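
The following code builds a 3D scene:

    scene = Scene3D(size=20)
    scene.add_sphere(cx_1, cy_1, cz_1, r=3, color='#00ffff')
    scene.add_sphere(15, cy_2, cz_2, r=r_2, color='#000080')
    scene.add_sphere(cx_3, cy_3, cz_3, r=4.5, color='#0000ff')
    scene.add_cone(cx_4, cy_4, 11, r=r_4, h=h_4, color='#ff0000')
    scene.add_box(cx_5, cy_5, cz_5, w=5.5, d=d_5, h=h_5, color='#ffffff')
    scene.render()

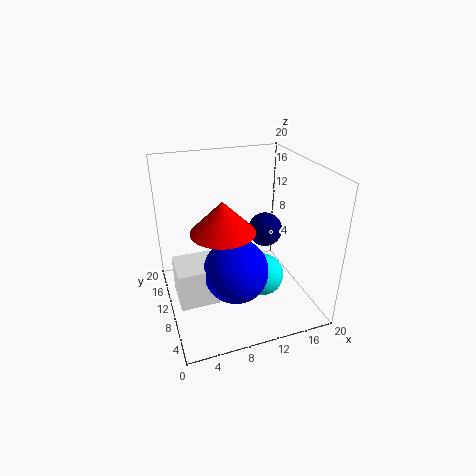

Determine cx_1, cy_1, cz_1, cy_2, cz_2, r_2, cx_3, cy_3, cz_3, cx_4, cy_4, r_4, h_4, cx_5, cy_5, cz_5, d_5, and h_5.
cx_1 = 13
cy_1 = 8
cz_1 = 4.5
cy_2 = 12
cz_2 = 9.5
r_2 = 2.5
cx_3 = 9
cy_3 = 8
cz_3 = 6
cx_4 = 8
cy_4 = 10.5
r_4 = 4.5
h_4 = 4.5
cx_5 = 1
cy_5 = 7.5
cz_5 = 1.5
d_5 = 5.5
h_5 = 5.5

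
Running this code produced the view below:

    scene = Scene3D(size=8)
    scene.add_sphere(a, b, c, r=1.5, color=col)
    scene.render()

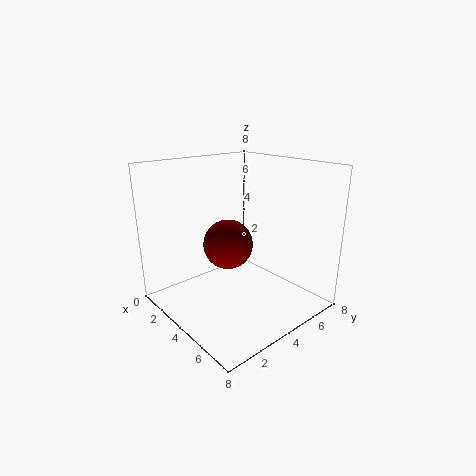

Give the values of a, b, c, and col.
a = 2.5; b = 4.5; c = 3; col = 'maroon'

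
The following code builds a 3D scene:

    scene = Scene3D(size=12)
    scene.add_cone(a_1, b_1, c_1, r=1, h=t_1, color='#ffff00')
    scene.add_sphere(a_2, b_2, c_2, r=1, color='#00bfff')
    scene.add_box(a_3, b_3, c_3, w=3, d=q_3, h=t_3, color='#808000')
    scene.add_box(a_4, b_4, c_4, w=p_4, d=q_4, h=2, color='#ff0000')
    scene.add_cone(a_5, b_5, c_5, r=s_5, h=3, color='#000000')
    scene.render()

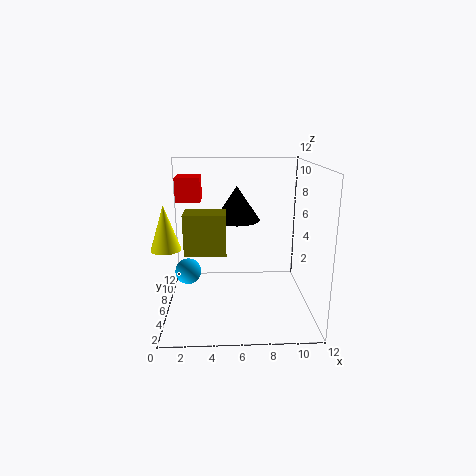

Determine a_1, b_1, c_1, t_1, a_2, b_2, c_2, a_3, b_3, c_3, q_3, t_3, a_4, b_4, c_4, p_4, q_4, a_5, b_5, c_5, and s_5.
a_1 = 1; b_1 = 1; c_1 = 7; t_1 = 3; a_2 = 2; b_2 = 4; c_2 = 4; a_3 = 2; b_3 = 2; c_3 = 6; q_3 = 2; t_3 = 3; a_4 = 1; b_4 = 6; c_4 = 9; p_4 = 2; q_4 = 2; a_5 = 6; b_5 = 8; c_5 = 7; s_5 = 2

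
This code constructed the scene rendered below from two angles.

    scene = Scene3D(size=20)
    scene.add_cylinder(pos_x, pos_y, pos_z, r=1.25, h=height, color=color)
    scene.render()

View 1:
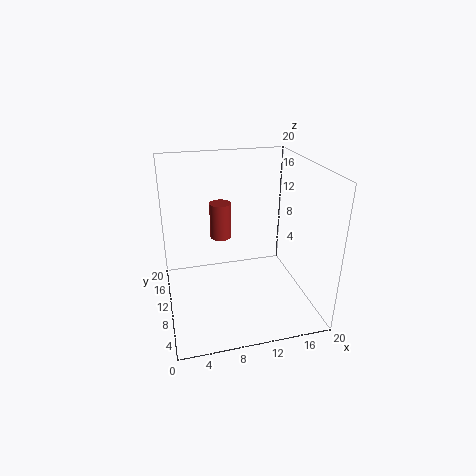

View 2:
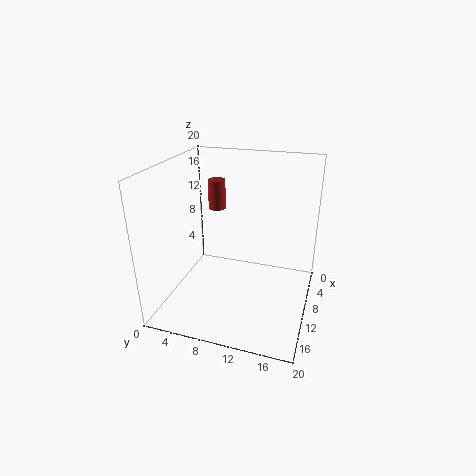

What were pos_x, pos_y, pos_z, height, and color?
pos_x = 6.75; pos_y = 5.75; pos_z = 12.75; height = 4.25; color = 'brown'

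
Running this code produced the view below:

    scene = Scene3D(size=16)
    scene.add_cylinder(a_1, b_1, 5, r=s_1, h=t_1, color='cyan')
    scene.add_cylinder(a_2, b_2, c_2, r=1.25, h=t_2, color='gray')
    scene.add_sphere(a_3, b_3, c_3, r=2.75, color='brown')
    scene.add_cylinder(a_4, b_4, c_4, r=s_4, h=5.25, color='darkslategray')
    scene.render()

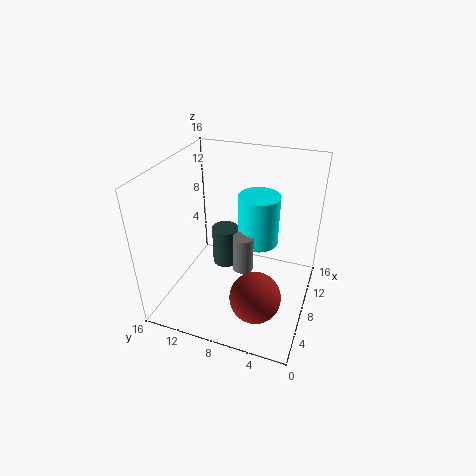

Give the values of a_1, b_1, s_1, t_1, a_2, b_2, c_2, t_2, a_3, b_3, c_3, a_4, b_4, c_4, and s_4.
a_1 = 12.5; b_1 = 7; s_1 = 2.5; t_1 = 6.25; a_2 = 9.75; b_2 = 8; c_2 = 2.5; t_2 = 4.5; a_3 = 4.5; b_3 = 4.75; c_3 = 3.25; a_4 = 13.25; b_4 = 11.75; c_4 = 0.25; s_4 = 1.75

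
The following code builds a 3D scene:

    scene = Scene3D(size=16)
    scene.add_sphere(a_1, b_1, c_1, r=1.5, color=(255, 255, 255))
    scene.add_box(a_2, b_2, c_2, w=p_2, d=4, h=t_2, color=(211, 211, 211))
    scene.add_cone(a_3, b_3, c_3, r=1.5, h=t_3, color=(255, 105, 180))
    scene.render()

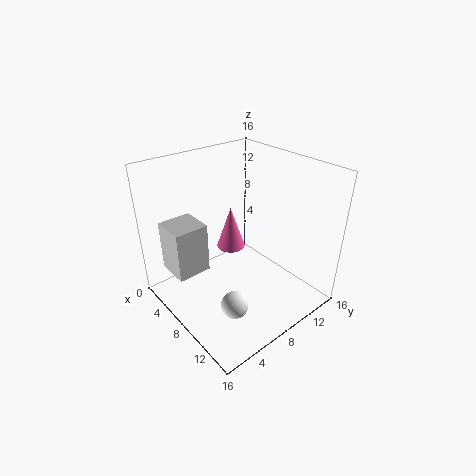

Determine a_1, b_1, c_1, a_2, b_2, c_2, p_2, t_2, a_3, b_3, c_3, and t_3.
a_1 = 11, b_1 = 5, c_1 = 2, a_2 = 1, b_2 = 2, c_2 = 3, p_2 = 4, t_2 = 6, a_3 = 8, b_3 = 7, c_3 = 7.5, t_3 = 4.5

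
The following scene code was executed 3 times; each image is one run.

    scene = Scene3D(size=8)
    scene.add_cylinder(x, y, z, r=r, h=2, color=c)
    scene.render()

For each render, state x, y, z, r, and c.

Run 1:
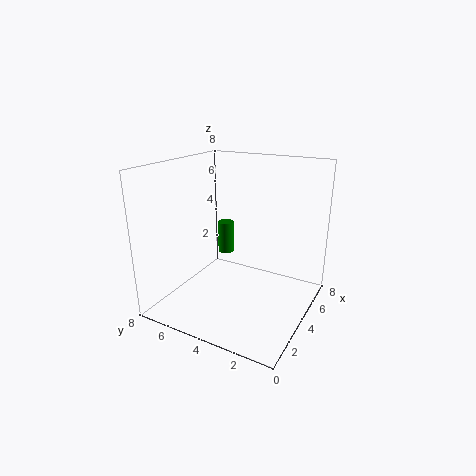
x = 6
y = 6
z = 2
r = 0.5
c = 'green'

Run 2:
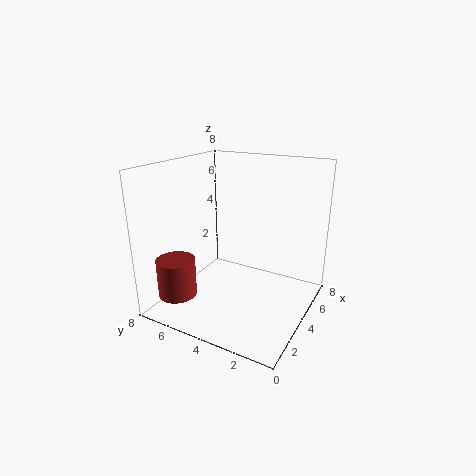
x = 1
y = 6
z = 1.5
r = 1
c = 'brown'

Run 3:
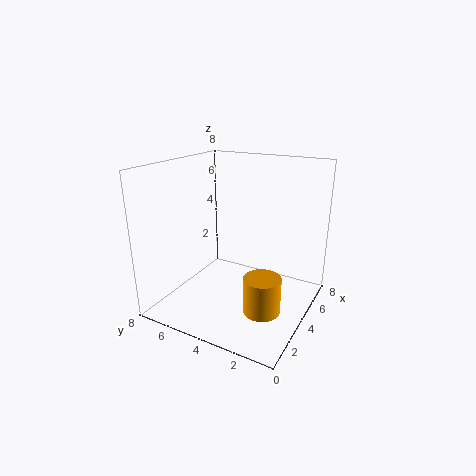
x = 3
y = 2
z = 0.5
r = 1
c = 'orange'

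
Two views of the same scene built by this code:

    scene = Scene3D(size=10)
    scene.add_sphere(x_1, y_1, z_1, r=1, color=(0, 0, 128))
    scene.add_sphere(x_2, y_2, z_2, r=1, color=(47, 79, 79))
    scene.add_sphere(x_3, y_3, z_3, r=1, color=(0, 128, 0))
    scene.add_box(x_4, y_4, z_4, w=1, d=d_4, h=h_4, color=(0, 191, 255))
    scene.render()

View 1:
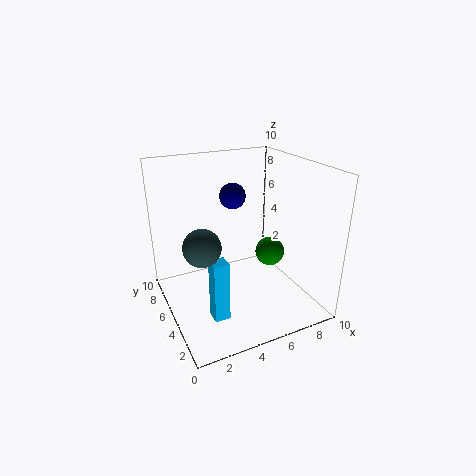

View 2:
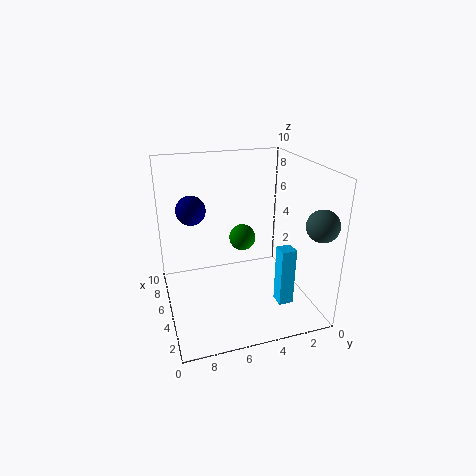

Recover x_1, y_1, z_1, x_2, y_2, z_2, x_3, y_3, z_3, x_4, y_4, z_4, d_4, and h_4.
x_1 = 6, y_1 = 8, z_1 = 7, x_2 = 1, y_2 = 1, z_2 = 7, x_3 = 7, y_3 = 4, z_3 = 4, x_4 = 2, y_4 = 2, z_4 = 1, d_4 = 1, h_4 = 4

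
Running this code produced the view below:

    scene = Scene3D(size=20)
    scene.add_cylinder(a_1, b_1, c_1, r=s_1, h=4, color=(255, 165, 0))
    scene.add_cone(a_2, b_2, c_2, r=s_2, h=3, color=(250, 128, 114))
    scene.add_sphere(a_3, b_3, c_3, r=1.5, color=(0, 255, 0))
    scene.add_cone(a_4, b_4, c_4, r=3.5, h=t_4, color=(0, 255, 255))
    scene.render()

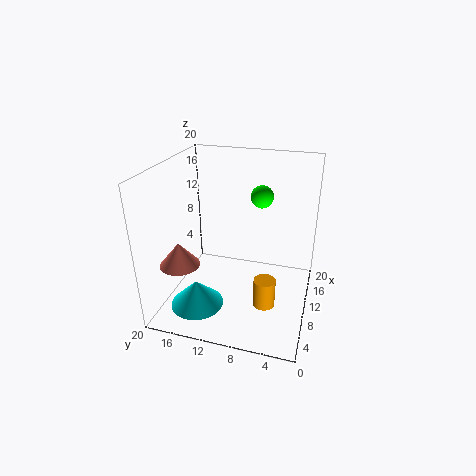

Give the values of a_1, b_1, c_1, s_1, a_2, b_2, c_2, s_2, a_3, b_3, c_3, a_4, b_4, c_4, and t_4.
a_1 = 7.5
b_1 = 5.5
c_1 = 1.5
s_1 = 1.5
a_2 = 3
b_2 = 15.5
c_2 = 9
s_2 = 2.5
a_3 = 11
b_3 = 7
c_3 = 16
a_4 = 4
b_4 = 14
c_4 = 2.5
t_4 = 3.5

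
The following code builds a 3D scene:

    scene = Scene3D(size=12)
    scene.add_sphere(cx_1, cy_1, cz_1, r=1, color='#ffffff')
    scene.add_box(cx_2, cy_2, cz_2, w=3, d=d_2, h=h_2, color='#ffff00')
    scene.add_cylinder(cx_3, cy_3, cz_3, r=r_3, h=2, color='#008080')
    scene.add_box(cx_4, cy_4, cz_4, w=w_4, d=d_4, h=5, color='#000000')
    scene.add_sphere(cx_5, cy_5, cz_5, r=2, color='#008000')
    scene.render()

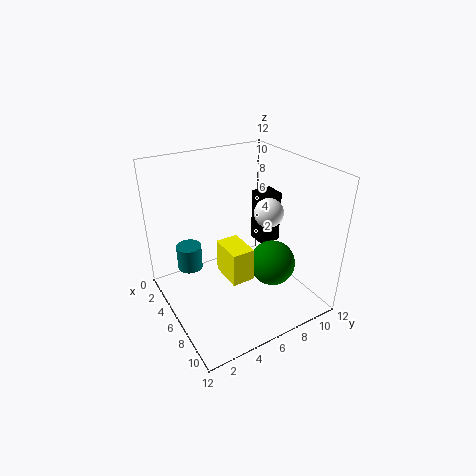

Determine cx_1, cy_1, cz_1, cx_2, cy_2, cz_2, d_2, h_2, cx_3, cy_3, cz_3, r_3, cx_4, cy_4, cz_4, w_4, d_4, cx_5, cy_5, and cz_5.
cx_1 = 10, cy_1 = 6, cz_1 = 10, cx_2 = 4, cy_2 = 5, cz_2 = 2, d_2 = 2, h_2 = 3, cx_3 = 5, cy_3 = 2, cz_3 = 4, r_3 = 1, cx_4 = 2, cy_4 = 10, cz_4 = 3, w_4 = 2, d_4 = 2, cx_5 = 7, cy_5 = 9, cz_5 = 3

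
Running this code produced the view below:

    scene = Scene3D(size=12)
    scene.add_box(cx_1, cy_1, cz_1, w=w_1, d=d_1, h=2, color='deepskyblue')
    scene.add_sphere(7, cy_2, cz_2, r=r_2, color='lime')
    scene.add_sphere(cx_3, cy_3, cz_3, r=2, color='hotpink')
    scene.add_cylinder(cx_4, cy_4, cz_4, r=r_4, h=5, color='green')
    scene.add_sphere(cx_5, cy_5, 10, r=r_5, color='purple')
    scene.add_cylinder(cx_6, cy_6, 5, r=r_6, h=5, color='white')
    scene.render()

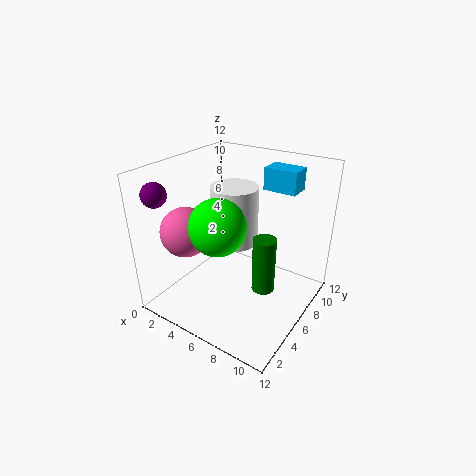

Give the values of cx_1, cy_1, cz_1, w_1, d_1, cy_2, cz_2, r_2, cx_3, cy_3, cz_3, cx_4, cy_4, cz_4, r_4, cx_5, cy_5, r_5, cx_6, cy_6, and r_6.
cx_1 = 6
cy_1 = 10
cz_1 = 9
w_1 = 3
d_1 = 2
cy_2 = 2
cz_2 = 9
r_2 = 2
cx_3 = 3
cy_3 = 3
cz_3 = 7
cx_4 = 8
cy_4 = 7
cz_4 = 1
r_4 = 1
cx_5 = 1
cy_5 = 2
r_5 = 1
cx_6 = 5
cy_6 = 7
r_6 = 2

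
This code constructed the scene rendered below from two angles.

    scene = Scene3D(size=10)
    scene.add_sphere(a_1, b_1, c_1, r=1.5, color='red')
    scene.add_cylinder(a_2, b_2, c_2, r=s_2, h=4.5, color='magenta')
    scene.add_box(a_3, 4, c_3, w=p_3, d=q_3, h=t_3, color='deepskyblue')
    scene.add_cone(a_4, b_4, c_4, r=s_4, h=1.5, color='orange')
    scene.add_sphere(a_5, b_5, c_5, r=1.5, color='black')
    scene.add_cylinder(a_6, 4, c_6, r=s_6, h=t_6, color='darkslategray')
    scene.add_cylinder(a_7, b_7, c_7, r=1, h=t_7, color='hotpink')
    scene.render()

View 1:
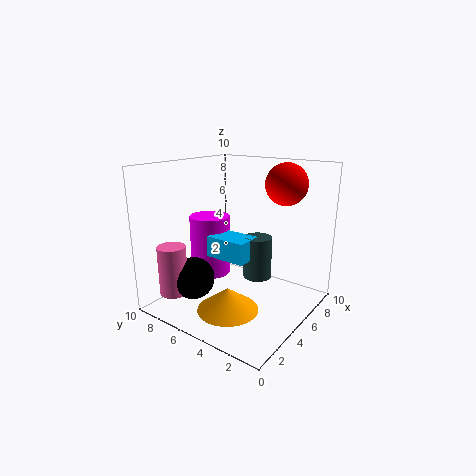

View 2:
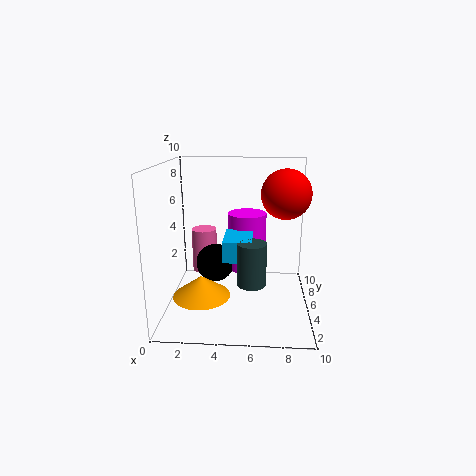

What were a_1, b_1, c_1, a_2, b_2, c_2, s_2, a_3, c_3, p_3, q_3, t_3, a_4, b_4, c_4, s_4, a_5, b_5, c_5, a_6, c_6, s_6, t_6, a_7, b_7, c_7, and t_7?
a_1 = 8
b_1 = 3
c_1 = 8.5
a_2 = 5.5
b_2 = 8
c_2 = 1.5
s_2 = 1.5
a_3 = 4
c_3 = 3.5
p_3 = 2
q_3 = 3
t_3 = 1.5
a_4 = 2.5
b_4 = 4
c_4 = 1
s_4 = 2
a_5 = 3
b_5 = 7.5
c_5 = 2
a_6 = 6
c_6 = 2
s_6 = 1
t_6 = 3
a_7 = 2
b_7 = 8.5
c_7 = 1
t_7 = 3.5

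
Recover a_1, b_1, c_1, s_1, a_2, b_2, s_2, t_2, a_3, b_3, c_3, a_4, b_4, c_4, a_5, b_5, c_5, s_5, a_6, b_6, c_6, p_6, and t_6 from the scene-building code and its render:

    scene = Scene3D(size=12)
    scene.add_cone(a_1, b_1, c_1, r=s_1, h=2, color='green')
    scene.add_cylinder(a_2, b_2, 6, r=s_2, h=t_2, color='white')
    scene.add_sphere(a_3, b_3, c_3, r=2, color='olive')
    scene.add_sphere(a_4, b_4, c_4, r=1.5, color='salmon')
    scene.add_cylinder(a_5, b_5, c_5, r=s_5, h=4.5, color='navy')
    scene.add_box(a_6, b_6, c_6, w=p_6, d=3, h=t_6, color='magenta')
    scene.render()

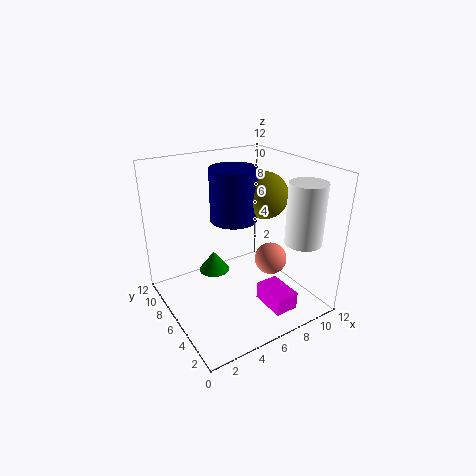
a_1 = 6; b_1 = 10.5; c_1 = 0.5; s_1 = 1.5; a_2 = 10; b_2 = 2.5; s_2 = 1.5; t_2 = 5; a_3 = 9; b_3 = 6.5; c_3 = 9; a_4 = 10; b_4 = 6.5; c_4 = 2.5; a_5 = 6.5; b_5 = 7.5; c_5 = 7; s_5 = 2; a_6 = 7; b_6 = 1.5; c_6 = 0.5; p_6 = 2; t_6 = 1.5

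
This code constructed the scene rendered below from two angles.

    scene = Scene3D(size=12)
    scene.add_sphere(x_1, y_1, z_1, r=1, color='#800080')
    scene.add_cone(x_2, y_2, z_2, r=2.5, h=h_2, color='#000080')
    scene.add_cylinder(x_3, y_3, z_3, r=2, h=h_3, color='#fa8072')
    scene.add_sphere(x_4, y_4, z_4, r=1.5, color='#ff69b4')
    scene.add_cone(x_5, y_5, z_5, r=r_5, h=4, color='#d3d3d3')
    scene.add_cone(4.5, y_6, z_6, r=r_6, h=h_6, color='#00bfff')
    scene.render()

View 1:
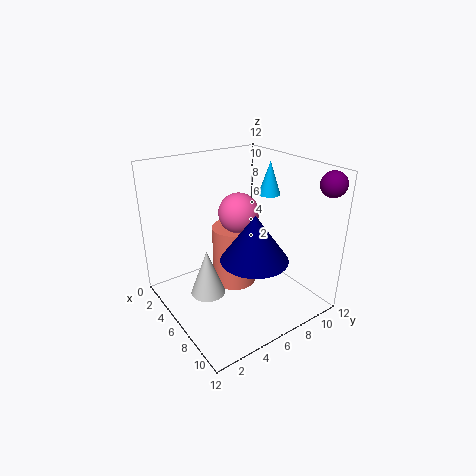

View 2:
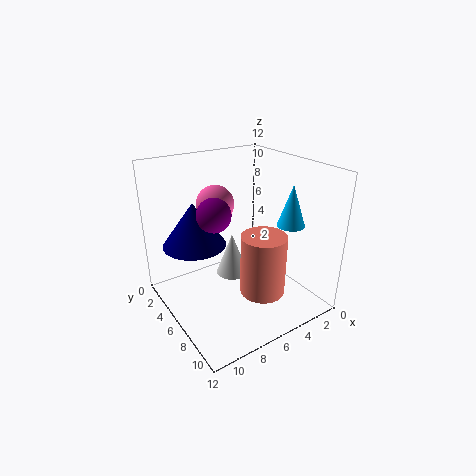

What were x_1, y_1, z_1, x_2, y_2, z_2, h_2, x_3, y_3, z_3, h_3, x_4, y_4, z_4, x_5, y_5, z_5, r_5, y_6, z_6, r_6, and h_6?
x_1 = 11
y_1 = 11
z_1 = 11
x_2 = 9.5
y_2 = 5
z_2 = 6
h_2 = 3.5
x_3 = 4
y_3 = 7
z_3 = 0.5
h_3 = 5.5
x_4 = 7.5
y_4 = 5
z_4 = 9
x_5 = 5
y_5 = 3.5
z_5 = 1
r_5 = 1.5
y_6 = 10.5
z_6 = 8.5
r_6 = 1
h_6 = 3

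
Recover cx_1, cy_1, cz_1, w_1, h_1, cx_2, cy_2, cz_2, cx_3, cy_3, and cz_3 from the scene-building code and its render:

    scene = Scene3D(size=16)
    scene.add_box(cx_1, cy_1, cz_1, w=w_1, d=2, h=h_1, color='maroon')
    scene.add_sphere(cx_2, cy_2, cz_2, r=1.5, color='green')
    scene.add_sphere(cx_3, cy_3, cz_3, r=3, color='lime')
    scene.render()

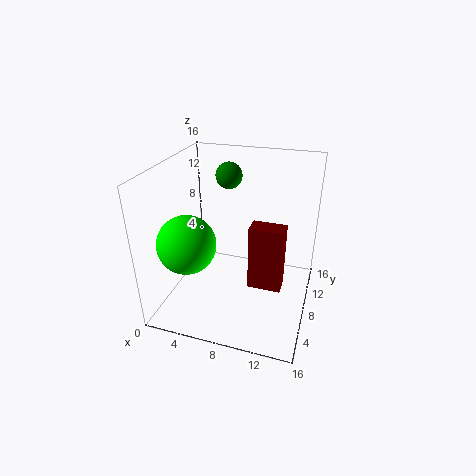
cx_1 = 10
cy_1 = 5
cz_1 = 4
w_1 = 3.5
h_1 = 7
cx_2 = 6
cy_2 = 11
cz_2 = 14
cx_3 = 4
cy_3 = 3.5
cz_3 = 9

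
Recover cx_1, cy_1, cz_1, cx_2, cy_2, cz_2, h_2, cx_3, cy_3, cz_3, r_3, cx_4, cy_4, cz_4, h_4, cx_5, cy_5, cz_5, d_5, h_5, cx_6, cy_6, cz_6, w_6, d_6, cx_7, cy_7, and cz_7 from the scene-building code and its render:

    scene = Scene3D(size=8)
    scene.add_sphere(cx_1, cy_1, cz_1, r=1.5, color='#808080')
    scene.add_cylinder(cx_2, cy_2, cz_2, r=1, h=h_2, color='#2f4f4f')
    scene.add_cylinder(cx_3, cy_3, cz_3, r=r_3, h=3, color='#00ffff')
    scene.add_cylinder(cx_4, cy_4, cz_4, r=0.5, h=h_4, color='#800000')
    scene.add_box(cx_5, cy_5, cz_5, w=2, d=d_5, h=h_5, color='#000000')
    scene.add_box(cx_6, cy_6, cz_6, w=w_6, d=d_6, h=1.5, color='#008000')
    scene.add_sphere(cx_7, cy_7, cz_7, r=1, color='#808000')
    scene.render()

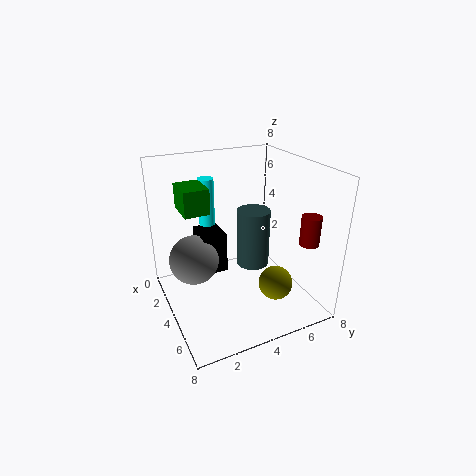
cx_1 = 2, cy_1 = 2, cz_1 = 2, cx_2 = 3, cy_2 = 5.5, cz_2 = 1.5, h_2 = 3.5, cx_3 = 0.5, cy_3 = 3.5, cz_3 = 3.5, r_3 = 0.5, cx_4 = 7, cy_4 = 6.5, cz_4 = 4.5, h_4 = 1.5, cx_5 = 0.5, cy_5 = 2.5, cz_5 = 1, d_5 = 1.5, h_5 = 2.5, cx_6 = 0.5, cy_6 = 1.5, cz_6 = 5, w_6 = 2, d_6 = 1.5, cx_7 = 5, cy_7 = 6, cz_7 = 1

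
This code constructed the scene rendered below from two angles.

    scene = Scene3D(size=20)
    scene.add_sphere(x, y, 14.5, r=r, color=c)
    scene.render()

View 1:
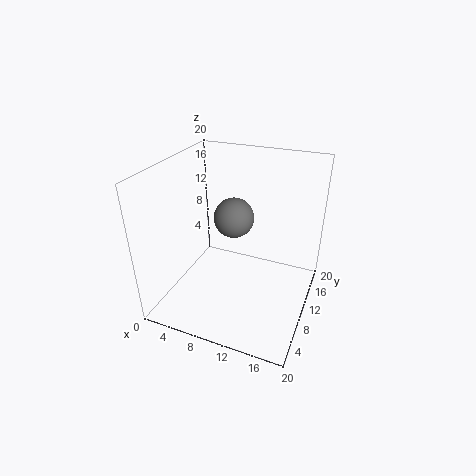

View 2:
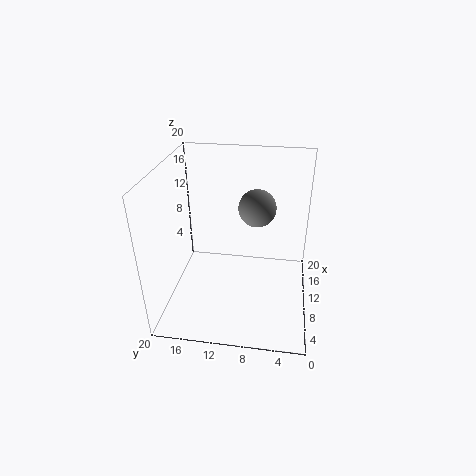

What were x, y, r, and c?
x = 10.5; y = 7.5; r = 2.5; c = 'gray'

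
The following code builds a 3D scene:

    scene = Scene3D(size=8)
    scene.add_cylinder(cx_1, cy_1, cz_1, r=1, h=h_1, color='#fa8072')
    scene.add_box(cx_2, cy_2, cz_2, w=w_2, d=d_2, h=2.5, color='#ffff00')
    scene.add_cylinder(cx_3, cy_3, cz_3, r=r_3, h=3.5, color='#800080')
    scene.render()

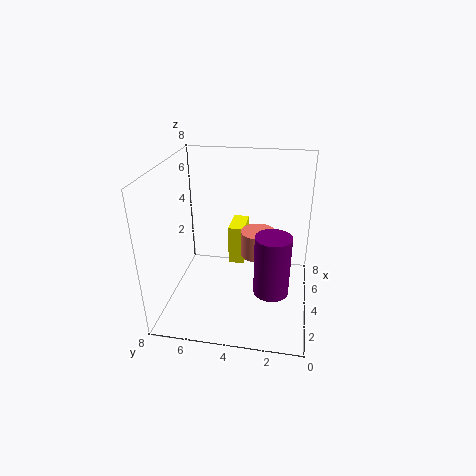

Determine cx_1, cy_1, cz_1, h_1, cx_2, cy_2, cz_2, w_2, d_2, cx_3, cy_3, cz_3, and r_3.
cx_1 = 5, cy_1 = 3, cz_1 = 2.5, h_1 = 1.5, cx_2 = 6, cy_2 = 4, cz_2 = 1, w_2 = 2, d_2 = 1, cx_3 = 3.5, cy_3 = 2, cz_3 = 1, r_3 = 1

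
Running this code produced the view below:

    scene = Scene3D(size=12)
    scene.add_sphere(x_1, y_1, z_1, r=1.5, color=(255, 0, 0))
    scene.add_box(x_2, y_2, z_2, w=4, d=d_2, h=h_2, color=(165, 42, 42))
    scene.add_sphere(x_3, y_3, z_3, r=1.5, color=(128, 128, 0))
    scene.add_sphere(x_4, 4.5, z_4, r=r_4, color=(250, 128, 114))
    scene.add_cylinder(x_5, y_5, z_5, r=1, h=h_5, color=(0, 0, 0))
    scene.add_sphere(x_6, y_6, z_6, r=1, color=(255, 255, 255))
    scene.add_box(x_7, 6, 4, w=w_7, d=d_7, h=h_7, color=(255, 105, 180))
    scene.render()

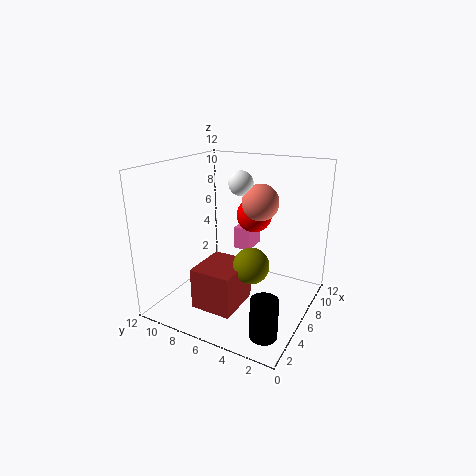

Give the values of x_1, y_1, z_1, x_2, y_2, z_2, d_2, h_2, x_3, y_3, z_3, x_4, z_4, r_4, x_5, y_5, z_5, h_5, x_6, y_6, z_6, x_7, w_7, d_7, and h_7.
x_1 = 8, y_1 = 5.5, z_1 = 7.5, x_2 = 2.5, y_2 = 5, z_2 = 0.5, d_2 = 3.5, h_2 = 3.5, x_3 = 5.5, y_3 = 4.5, z_3 = 4, x_4 = 7, z_4 = 9, r_4 = 1.5, x_5 = 1.5, y_5 = 1.5, z_5 = 1, h_5 = 3, x_6 = 6.5, y_6 = 6, z_6 = 10.5, x_7 = 8, w_7 = 2.5, d_7 = 1.5, h_7 = 2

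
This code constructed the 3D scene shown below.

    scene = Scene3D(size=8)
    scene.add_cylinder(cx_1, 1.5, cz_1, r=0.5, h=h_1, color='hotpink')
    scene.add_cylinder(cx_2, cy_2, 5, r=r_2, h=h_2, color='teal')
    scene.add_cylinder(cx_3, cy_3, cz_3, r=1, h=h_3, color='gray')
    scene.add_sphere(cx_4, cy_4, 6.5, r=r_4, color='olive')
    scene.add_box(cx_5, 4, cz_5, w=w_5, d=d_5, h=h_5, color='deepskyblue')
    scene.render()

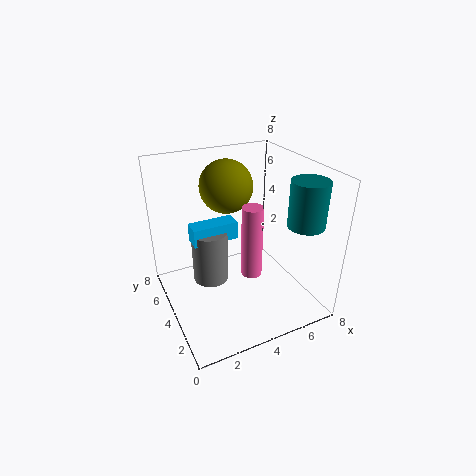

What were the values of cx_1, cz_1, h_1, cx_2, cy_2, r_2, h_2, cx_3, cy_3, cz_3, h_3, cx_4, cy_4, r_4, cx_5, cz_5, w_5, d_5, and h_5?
cx_1 = 3.5
cz_1 = 3.5
h_1 = 3.5
cx_2 = 7
cy_2 = 2
r_2 = 1
h_2 = 2.5
cx_3 = 2.5
cy_3 = 4.5
cz_3 = 1.5
h_3 = 3
cx_4 = 4
cy_4 = 5.5
r_4 = 1.5
cx_5 = 1.5
cz_5 = 4
w_5 = 2.5
d_5 = 1
h_5 = 1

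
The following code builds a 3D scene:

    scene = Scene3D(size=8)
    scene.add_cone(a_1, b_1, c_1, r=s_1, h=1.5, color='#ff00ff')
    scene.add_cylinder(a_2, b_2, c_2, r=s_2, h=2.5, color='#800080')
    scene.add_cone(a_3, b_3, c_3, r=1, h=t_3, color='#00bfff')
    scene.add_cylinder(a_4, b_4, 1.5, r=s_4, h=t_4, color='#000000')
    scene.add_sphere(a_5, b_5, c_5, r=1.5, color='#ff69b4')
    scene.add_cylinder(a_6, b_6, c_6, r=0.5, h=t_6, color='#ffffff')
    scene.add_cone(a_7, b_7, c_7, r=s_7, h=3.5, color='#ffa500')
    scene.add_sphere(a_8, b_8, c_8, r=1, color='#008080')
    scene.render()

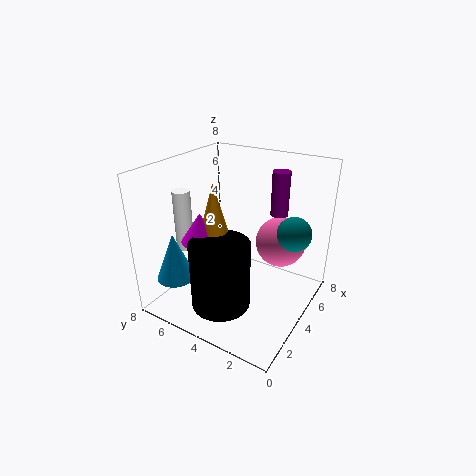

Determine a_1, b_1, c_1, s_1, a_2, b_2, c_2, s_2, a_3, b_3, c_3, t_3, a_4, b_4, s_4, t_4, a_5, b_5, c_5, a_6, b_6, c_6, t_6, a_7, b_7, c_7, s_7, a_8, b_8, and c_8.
a_1 = 2, b_1 = 5, c_1 = 4.5, s_1 = 1, a_2 = 6, b_2 = 2.5, c_2 = 5, s_2 = 0.5, a_3 = 1, b_3 = 6, c_3 = 2.5, t_3 = 2.5, a_4 = 1.5, b_4 = 3.5, s_4 = 1.5, t_4 = 3.5, a_5 = 6.5, b_5 = 2.5, c_5 = 3, a_6 = 3, b_6 = 7, c_6 = 3, t_6 = 3.5, a_7 = 2.5, b_7 = 4.5, c_7 = 4, s_7 = 1, a_8 = 6, b_8 = 1.5, c_8 = 4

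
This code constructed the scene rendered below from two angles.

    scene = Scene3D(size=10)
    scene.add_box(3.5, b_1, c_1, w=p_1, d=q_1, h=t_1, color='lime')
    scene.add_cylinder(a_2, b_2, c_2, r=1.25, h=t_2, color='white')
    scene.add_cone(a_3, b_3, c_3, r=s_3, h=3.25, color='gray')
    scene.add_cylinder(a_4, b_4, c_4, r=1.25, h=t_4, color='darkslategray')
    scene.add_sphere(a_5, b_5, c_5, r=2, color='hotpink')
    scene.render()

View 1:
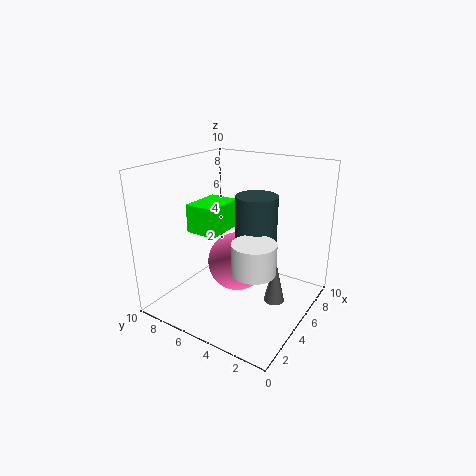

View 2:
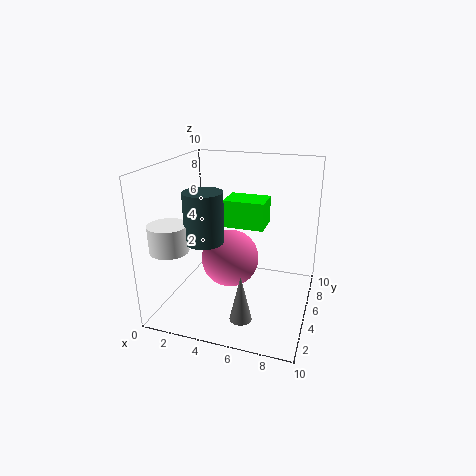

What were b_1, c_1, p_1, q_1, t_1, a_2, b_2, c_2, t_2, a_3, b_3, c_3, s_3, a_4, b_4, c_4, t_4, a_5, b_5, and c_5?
b_1 = 6; c_1 = 5.25; p_1 = 3; q_1 = 2.25; t_1 = 2; a_2 = 1.5; b_2 = 1.75; c_2 = 5; t_2 = 1.75; a_3 = 6; b_3 = 2.5; c_3 = 0.25; s_3 = 0.75; a_4 = 3.5; b_4 = 2.75; c_4 = 5.5; t_4 = 3.25; a_5 = 4.5; b_5 = 4.75; c_5 = 3.5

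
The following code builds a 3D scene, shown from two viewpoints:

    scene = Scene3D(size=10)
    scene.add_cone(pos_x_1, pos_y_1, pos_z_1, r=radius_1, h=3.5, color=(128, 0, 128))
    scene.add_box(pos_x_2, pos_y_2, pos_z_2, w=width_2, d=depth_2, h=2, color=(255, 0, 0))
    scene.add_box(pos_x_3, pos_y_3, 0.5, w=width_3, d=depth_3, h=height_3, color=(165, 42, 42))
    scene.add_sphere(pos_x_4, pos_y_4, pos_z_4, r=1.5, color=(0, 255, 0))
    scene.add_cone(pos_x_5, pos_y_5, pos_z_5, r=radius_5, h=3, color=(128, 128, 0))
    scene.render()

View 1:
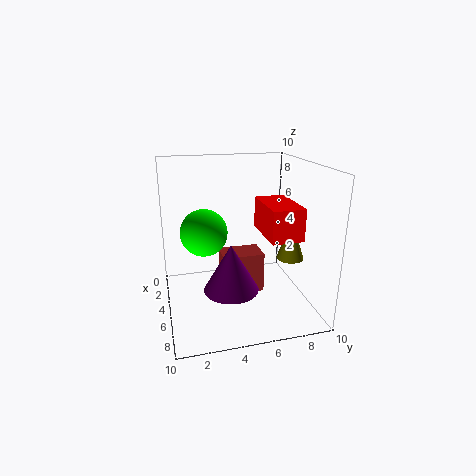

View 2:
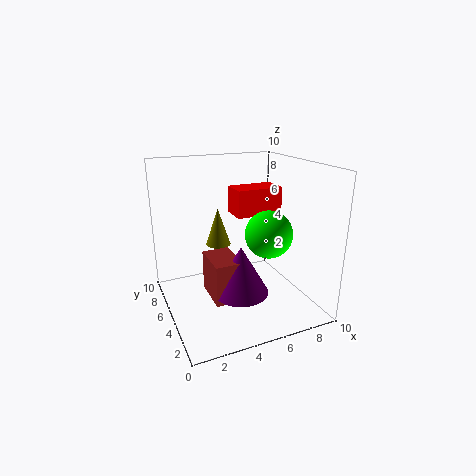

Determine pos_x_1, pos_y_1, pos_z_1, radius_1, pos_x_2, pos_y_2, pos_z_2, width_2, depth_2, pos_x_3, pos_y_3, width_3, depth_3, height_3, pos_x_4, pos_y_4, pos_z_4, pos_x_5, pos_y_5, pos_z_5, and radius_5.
pos_x_1 = 5, pos_y_1 = 4.5, pos_z_1 = 1, radius_1 = 2, pos_x_2 = 5.5, pos_y_2 = 6, pos_z_2 = 6, width_2 = 3.5, depth_2 = 2, pos_x_3 = 3, pos_y_3 = 4, width_3 = 2, depth_3 = 3, height_3 = 3, pos_x_4 = 6, pos_y_4 = 2.5, pos_z_4 = 6, pos_x_5 = 5, pos_y_5 = 9, pos_z_5 = 3, radius_5 = 1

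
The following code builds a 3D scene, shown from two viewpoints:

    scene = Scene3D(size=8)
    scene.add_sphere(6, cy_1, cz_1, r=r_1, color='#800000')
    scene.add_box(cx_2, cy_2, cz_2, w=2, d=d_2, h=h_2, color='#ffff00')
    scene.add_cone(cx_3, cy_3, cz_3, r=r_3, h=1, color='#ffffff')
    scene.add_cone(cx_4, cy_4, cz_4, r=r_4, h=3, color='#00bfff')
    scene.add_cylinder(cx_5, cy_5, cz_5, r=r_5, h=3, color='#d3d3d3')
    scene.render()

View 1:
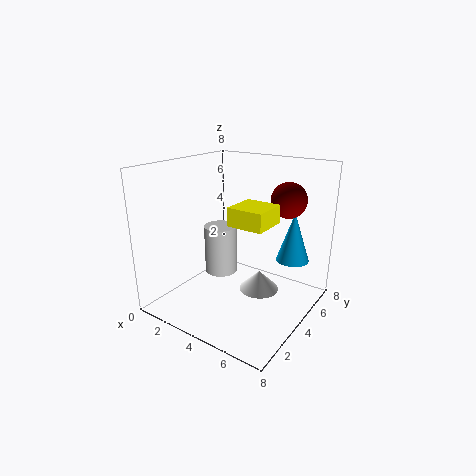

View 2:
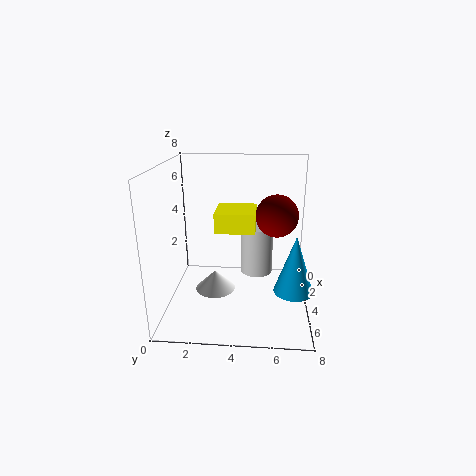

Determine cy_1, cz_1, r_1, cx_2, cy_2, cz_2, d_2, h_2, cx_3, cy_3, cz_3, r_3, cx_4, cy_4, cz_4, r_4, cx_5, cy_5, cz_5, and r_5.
cy_1 = 6, cz_1 = 6, r_1 = 1, cx_2 = 4, cy_2 = 3, cz_2 = 5, d_2 = 2, h_2 = 1, cx_3 = 6, cy_3 = 3, cz_3 = 2, r_3 = 1, cx_4 = 6, cy_4 = 7, cz_4 = 2, r_4 = 1, cx_5 = 2, cy_5 = 5, cz_5 = 1, r_5 = 1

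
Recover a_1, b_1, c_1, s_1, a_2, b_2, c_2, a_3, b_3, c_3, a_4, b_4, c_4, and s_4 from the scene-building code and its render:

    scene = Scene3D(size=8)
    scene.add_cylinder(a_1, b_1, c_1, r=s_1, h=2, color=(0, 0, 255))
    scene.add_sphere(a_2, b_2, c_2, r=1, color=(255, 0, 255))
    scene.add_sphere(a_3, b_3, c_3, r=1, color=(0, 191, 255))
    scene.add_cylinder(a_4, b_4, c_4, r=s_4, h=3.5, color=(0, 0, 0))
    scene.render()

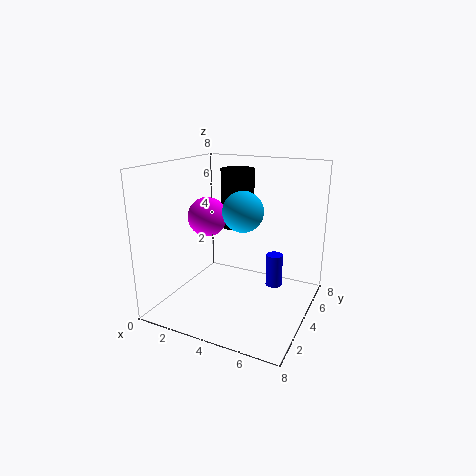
a_1 = 5.5; b_1 = 6; c_1 = 0.5; s_1 = 0.5; a_2 = 3; b_2 = 2.5; c_2 = 5.5; a_3 = 5; b_3 = 2.5; c_3 = 6; a_4 = 3; b_4 = 6; c_4 = 4; s_4 = 1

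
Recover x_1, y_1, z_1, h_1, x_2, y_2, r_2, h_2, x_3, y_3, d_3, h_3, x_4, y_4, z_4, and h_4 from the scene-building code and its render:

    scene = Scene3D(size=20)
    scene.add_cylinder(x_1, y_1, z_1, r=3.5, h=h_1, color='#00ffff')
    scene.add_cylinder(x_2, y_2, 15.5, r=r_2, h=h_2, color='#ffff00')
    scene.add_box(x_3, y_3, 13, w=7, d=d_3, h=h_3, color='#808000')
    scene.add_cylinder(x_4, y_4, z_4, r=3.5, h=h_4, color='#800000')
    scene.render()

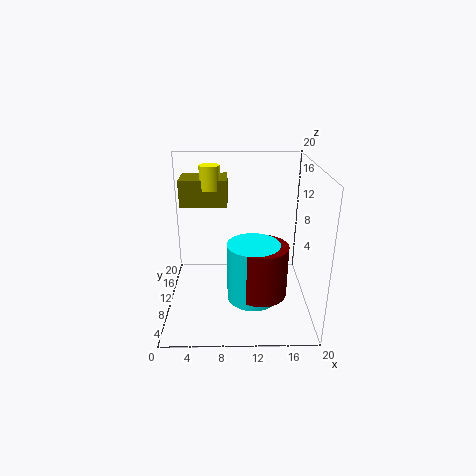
x_1 = 12
y_1 = 7
z_1 = 2.5
h_1 = 8
x_2 = 6
y_2 = 15
r_2 = 1.5
h_2 = 3.5
x_3 = 1.5
y_3 = 14
d_3 = 5
h_3 = 4
x_4 = 13
y_4 = 6.5
z_4 = 3.5
h_4 = 7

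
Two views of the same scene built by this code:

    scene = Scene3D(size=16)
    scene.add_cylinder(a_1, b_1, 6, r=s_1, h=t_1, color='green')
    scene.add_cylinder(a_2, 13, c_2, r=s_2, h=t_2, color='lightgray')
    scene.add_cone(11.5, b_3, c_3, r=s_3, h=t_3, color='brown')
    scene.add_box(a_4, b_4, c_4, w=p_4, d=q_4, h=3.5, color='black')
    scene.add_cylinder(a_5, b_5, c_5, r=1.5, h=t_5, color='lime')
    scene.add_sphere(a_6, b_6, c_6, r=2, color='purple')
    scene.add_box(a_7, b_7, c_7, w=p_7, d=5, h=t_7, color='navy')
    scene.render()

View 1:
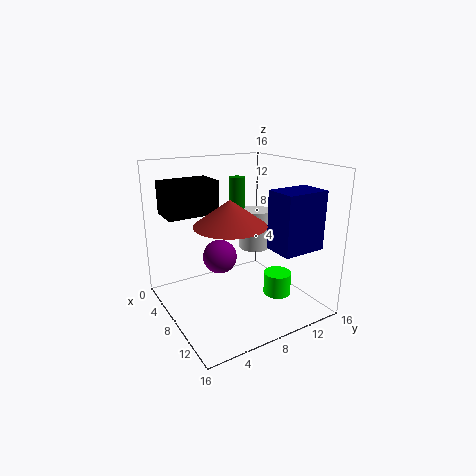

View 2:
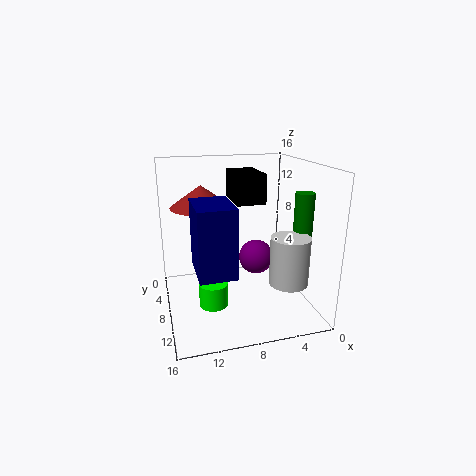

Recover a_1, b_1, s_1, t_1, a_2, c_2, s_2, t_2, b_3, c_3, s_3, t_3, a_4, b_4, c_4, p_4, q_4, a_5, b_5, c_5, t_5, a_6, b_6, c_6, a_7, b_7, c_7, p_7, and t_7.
a_1 = 2
b_1 = 11.5
s_1 = 1
t_1 = 7.5
a_2 = 4
c_2 = 4.5
s_2 = 2
t_2 = 5
b_3 = 5
c_3 = 11
s_3 = 3.5
t_3 = 2.5
a_4 = 4
b_4 = 0.5
c_4 = 11
p_4 = 3.5
q_4 = 5.5
a_5 = 11.5
b_5 = 11
c_5 = 2
t_5 = 2.5
a_6 = 5.5
b_6 = 7
c_6 = 5
a_7 = 10
b_7 = 10.5
c_7 = 7
p_7 = 3.5
t_7 = 6.5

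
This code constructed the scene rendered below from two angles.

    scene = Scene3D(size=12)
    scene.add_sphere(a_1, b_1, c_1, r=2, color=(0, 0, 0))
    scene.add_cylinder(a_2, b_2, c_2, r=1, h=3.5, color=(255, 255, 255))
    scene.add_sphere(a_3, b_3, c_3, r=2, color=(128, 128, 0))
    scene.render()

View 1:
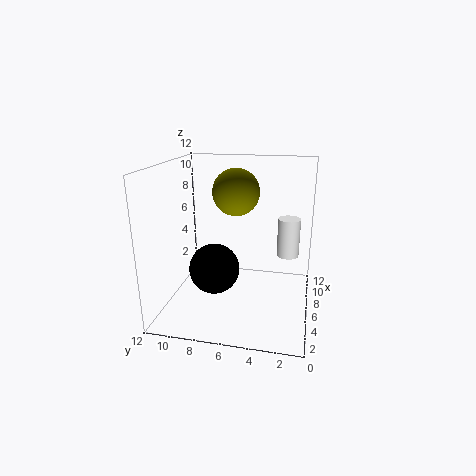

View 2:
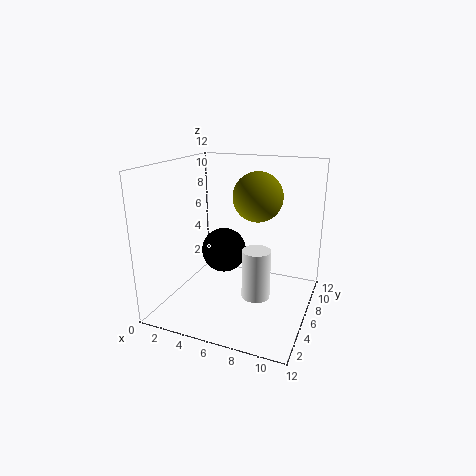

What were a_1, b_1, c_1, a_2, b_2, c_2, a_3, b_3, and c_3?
a_1 = 4, b_1 = 7.5, c_1 = 4, a_2 = 9, b_2 = 2, c_2 = 3.5, a_3 = 7.5, b_3 = 6.5, c_3 = 9.5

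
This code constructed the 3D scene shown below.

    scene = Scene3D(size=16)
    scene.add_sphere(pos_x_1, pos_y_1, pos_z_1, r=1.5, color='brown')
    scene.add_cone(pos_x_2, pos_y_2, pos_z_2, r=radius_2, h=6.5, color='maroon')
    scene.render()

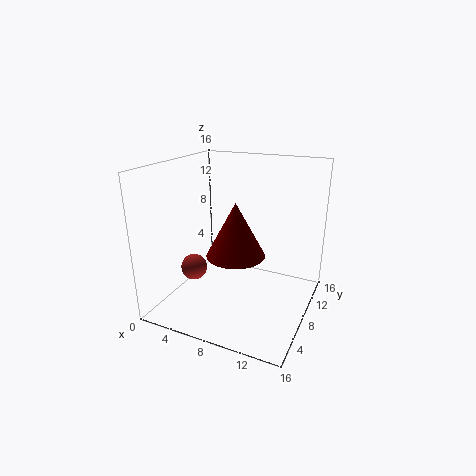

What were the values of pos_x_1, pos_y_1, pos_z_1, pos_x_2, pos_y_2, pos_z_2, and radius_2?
pos_x_1 = 3
pos_y_1 = 6.5
pos_z_1 = 4
pos_x_2 = 7
pos_y_2 = 9.5
pos_z_2 = 5
radius_2 = 3.5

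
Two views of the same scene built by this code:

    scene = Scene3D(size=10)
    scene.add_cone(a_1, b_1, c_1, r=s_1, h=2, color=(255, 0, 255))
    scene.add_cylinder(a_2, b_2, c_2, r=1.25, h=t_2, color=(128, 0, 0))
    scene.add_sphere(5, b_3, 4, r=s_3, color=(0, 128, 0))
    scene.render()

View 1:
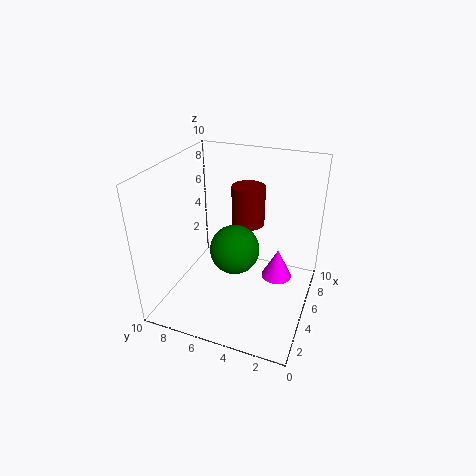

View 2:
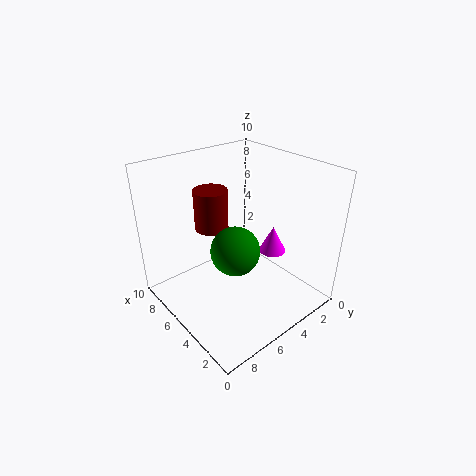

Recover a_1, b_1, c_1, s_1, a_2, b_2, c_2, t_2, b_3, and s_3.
a_1 = 4.5; b_1 = 2; c_1 = 3; s_1 = 1; a_2 = 7.75; b_2 = 5.25; c_2 = 4.75; t_2 = 3; b_3 = 5.25; s_3 = 1.75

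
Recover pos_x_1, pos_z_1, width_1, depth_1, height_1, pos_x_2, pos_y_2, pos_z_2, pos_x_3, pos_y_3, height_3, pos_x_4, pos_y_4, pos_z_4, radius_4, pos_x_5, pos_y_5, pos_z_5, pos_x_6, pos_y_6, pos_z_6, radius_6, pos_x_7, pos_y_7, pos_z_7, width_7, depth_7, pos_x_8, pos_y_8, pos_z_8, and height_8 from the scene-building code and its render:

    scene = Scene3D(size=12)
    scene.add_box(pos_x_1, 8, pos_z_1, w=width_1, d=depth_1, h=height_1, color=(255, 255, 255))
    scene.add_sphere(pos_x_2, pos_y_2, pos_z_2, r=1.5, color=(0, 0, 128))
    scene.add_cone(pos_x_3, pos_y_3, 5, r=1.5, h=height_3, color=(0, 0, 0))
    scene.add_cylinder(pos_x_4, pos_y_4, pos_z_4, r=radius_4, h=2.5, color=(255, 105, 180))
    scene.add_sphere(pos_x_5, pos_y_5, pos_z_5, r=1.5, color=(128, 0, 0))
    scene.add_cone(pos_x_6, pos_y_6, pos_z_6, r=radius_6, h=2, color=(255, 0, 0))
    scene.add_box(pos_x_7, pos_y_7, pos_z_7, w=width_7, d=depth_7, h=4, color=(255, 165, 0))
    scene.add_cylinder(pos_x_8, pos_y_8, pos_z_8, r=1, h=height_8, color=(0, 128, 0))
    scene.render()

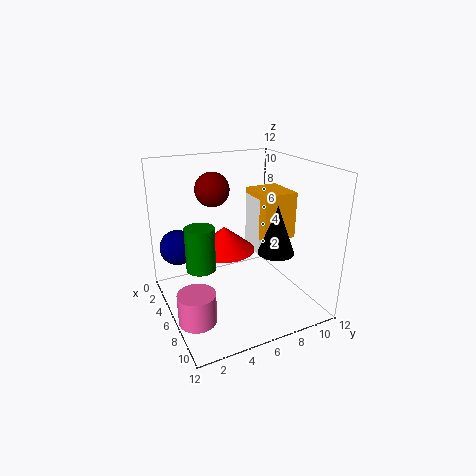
pos_x_1 = 3.5
pos_z_1 = 4
width_1 = 2.5
depth_1 = 1.5
height_1 = 5
pos_x_2 = 3.5
pos_y_2 = 1.5
pos_z_2 = 5
pos_x_3 = 8
pos_y_3 = 8.5
height_3 = 4
pos_x_4 = 8
pos_y_4 = 1.5
pos_z_4 = 0.5
radius_4 = 1.5
pos_x_5 = 3
pos_y_5 = 5
pos_z_5 = 9.5
pos_x_6 = 5.5
pos_y_6 = 5
pos_z_6 = 5
radius_6 = 2.5
pos_x_7 = 3.5
pos_y_7 = 8
pos_z_7 = 5.5
width_7 = 3.5
depth_7 = 3
pos_x_8 = 9.5
pos_y_8 = 1.5
pos_z_8 = 6
height_8 = 3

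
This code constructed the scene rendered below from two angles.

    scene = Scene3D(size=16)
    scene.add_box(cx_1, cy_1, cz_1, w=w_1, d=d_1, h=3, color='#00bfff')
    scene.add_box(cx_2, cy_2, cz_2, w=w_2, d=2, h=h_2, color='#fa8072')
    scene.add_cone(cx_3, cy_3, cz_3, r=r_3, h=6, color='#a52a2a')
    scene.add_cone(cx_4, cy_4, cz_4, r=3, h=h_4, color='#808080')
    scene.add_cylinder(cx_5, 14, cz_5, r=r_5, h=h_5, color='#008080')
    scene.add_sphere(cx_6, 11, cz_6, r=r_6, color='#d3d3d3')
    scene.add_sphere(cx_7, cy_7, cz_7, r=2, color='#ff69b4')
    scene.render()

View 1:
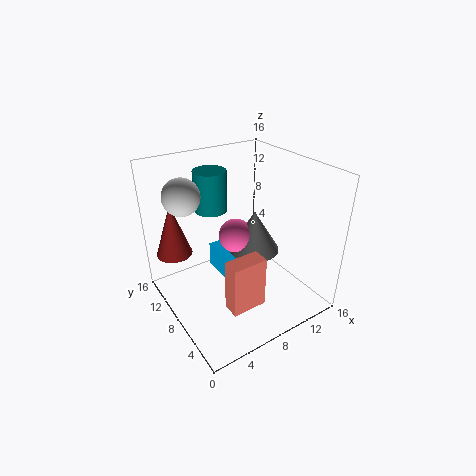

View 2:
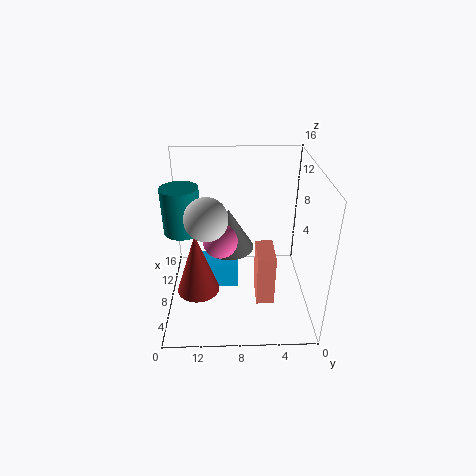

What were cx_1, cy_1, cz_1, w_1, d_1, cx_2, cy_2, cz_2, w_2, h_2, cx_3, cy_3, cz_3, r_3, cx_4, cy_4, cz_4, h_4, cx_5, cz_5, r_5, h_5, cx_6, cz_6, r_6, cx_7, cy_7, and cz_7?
cx_1 = 7; cy_1 = 8; cz_1 = 2; w_1 = 3; d_1 = 5; cx_2 = 5; cy_2 = 4; cz_2 = 1; w_2 = 4; h_2 = 6; cx_3 = 2; cy_3 = 12; cz_3 = 6; r_3 = 2; cx_4 = 11; cy_4 = 9; cz_4 = 5; h_4 = 5; cx_5 = 8; cz_5 = 9; r_5 = 2; h_5 = 5; cx_6 = 3; cz_6 = 13; r_6 = 2; cx_7 = 9; cy_7 = 10; cz_7 = 7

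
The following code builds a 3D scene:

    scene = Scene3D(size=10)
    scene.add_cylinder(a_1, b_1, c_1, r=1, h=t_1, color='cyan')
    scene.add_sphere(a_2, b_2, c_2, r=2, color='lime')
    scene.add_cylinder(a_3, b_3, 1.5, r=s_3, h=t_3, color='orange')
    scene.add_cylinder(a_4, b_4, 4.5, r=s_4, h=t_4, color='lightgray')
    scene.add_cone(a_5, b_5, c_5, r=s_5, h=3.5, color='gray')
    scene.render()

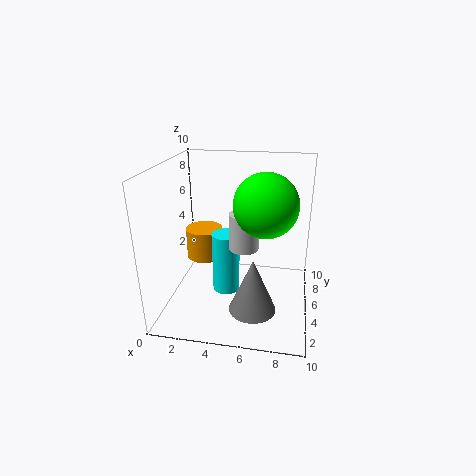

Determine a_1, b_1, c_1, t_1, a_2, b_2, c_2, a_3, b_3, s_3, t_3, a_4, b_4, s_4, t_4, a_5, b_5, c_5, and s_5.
a_1 = 4; b_1 = 5.5; c_1 = 0.5; t_1 = 4.5; a_2 = 7; b_2 = 3.5; c_2 = 8; a_3 = 1.5; b_3 = 8.5; s_3 = 1.5; t_3 = 2.5; a_4 = 5.5; b_4 = 4.5; s_4 = 1; t_4 = 2.5; a_5 = 6.5; b_5 = 2; c_5 = 1.5; s_5 = 1.5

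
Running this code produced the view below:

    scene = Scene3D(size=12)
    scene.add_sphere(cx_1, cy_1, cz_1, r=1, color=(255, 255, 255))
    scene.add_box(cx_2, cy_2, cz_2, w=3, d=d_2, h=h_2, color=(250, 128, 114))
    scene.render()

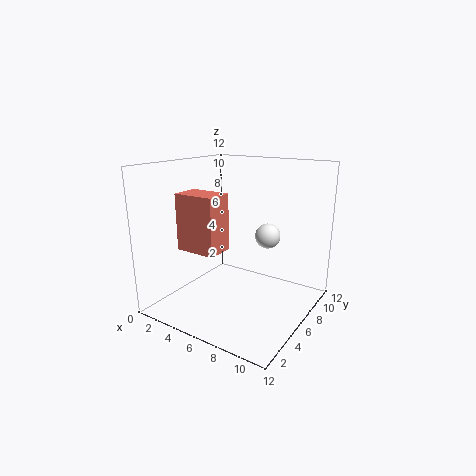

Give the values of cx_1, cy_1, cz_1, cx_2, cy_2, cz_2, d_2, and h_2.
cx_1 = 8.5, cy_1 = 6.5, cz_1 = 6.5, cx_2 = 4.5, cy_2 = 0.5, cz_2 = 6.5, d_2 = 2, h_2 = 4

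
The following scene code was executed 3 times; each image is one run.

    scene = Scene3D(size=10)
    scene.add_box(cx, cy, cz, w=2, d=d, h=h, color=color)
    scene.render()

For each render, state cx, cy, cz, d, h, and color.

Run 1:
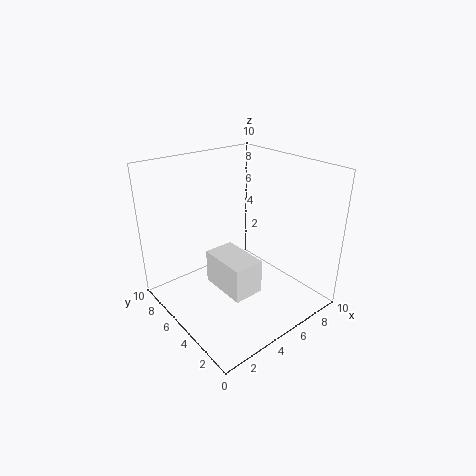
cx = 2.5
cy = 2
cz = 2.5
d = 3.25
h = 2.25
color = 'white'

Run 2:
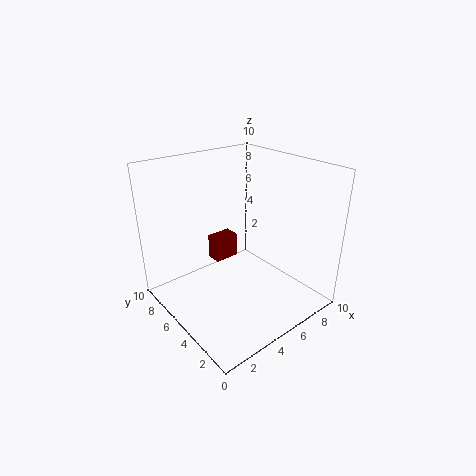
cx = 5.5
cy = 8.25
cz = 1.25
d = 1.25
h = 2
color = 'maroon'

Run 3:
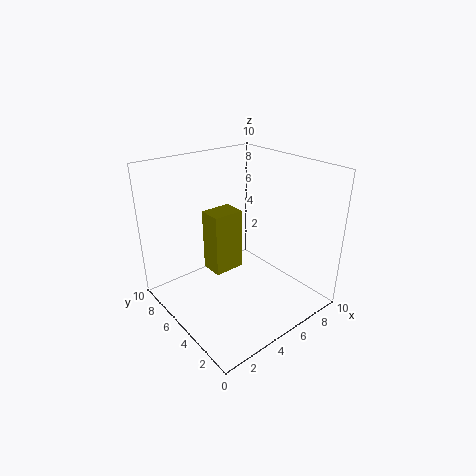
cx = 2.5
cy = 4
cz = 3.5
d = 1.5
h = 4
color = 'olive'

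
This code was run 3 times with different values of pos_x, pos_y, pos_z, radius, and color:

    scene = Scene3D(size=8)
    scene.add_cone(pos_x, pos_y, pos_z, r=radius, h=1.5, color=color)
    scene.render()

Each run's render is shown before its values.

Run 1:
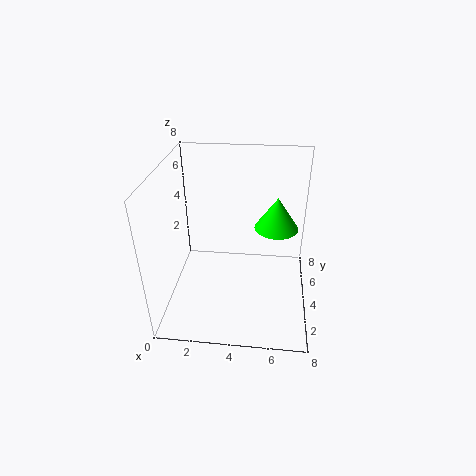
pos_x = 6, pos_y = 2, pos_z = 6, radius = 1, color = 'lime'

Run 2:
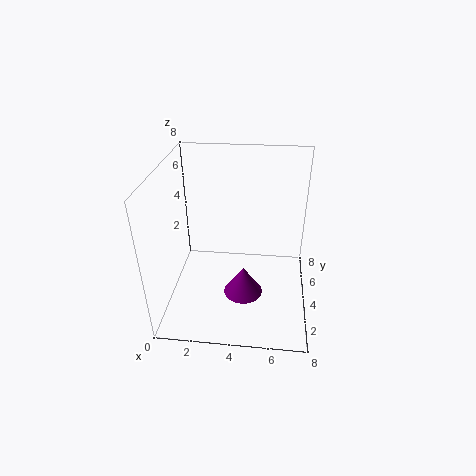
pos_x = 4.5, pos_y = 2, pos_z = 2, radius = 1, color = 'purple'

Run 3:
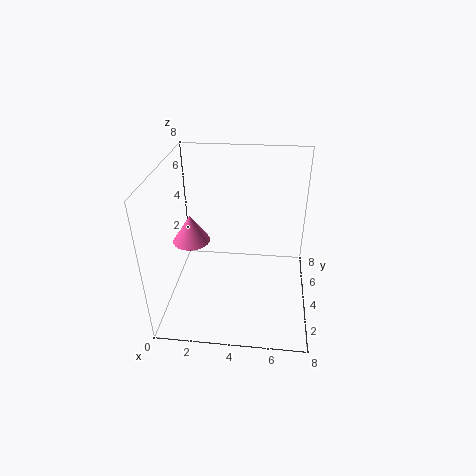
pos_x = 1.5, pos_y = 3.5, pos_z = 4, radius = 1, color = 'hotpink'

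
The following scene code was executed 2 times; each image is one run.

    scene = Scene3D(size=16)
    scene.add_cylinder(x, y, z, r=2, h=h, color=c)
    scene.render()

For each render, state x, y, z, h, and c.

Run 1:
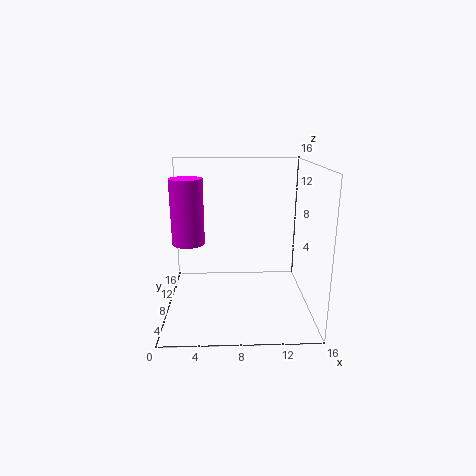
x = 2, y = 12, z = 6, h = 8, c = 'magenta'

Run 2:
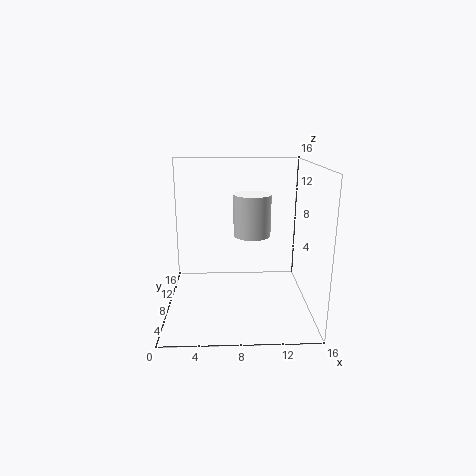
x = 9.5, y = 7.5, z = 8.5, h = 4.5, c = 'white'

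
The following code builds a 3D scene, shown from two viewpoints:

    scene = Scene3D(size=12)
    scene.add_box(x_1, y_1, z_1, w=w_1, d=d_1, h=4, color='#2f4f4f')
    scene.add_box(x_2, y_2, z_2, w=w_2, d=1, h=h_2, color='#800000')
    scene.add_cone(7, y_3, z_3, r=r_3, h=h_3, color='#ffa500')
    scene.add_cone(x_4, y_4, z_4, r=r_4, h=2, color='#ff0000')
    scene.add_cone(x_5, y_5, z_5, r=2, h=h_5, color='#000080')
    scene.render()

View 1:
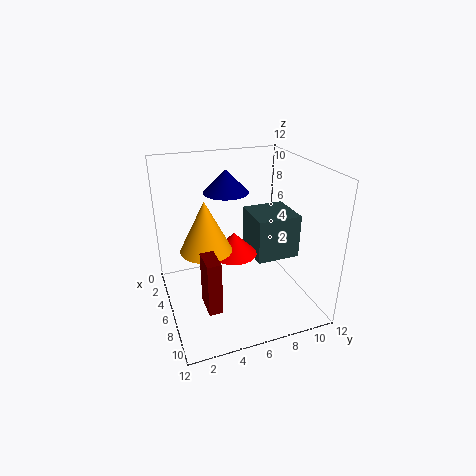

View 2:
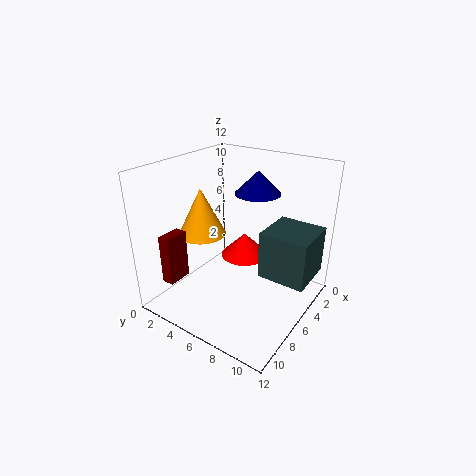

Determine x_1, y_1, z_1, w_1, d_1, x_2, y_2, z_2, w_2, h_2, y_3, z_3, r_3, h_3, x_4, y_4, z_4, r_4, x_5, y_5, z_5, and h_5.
x_1 = 2
y_1 = 8
z_1 = 3
w_1 = 4
d_1 = 4
x_2 = 9
y_2 = 2
z_2 = 3
w_2 = 2
h_2 = 4
y_3 = 3
z_3 = 6
r_3 = 2
h_3 = 4
x_4 = 5
y_4 = 6
z_4 = 4
r_4 = 2
x_5 = 3
y_5 = 6
z_5 = 9
h_5 = 2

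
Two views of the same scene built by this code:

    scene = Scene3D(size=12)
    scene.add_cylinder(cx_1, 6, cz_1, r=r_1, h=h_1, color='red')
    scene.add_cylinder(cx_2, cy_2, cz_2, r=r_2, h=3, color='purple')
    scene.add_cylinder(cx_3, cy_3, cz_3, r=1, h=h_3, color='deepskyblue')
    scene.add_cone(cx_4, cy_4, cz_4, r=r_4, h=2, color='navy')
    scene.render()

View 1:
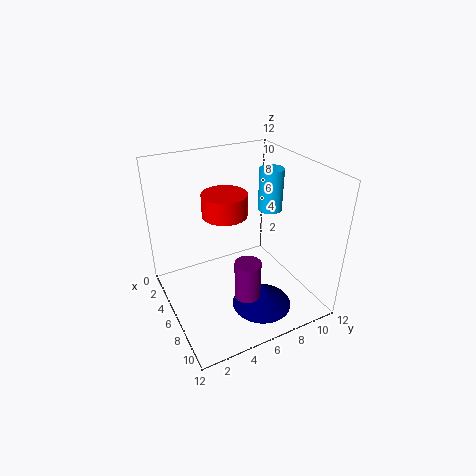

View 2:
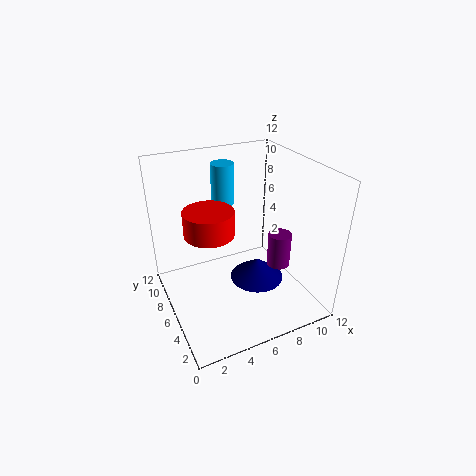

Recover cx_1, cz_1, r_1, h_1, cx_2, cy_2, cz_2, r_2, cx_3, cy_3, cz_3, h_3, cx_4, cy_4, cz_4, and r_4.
cx_1 = 3.5; cz_1 = 7; r_1 = 2; h_1 = 2; cx_2 = 9.5; cy_2 = 5; cz_2 = 3; r_2 = 1; cx_3 = 6; cy_3 = 9; cz_3 = 8; h_3 = 3.5; cx_4 = 8.5; cy_4 = 7; cz_4 = 0.5; r_4 = 2.5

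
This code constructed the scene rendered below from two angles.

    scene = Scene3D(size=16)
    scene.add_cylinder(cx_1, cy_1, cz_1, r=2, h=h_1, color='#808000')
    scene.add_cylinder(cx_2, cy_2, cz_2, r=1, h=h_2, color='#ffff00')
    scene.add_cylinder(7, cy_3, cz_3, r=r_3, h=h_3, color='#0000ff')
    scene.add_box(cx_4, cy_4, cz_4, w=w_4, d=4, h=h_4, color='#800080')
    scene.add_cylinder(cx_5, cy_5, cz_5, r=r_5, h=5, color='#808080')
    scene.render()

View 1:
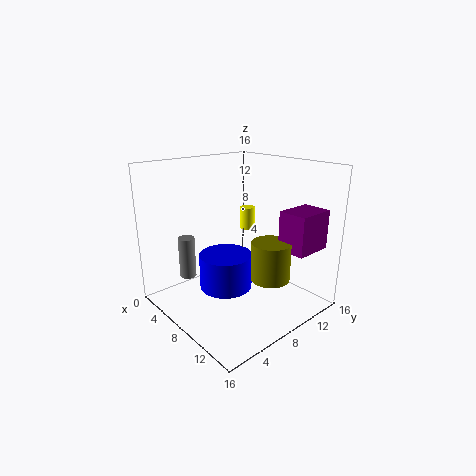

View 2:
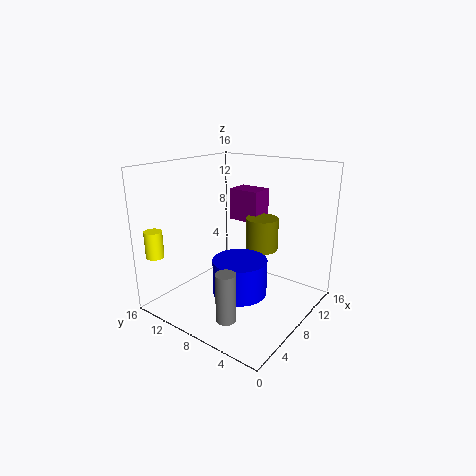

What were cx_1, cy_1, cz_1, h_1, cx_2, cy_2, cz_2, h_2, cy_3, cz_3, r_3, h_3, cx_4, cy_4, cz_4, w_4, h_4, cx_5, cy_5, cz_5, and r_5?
cx_1 = 13, cy_1 = 8, cz_1 = 5, h_1 = 4, cx_2 = 2, cy_2 = 15, cz_2 = 6, h_2 = 3, cy_3 = 7, cz_3 = 2, r_3 = 3, h_3 = 4, cx_4 = 13, cy_4 = 9, cz_4 = 8, w_4 = 3, h_4 = 4, cx_5 = 2, cy_5 = 5, cz_5 = 2, r_5 = 1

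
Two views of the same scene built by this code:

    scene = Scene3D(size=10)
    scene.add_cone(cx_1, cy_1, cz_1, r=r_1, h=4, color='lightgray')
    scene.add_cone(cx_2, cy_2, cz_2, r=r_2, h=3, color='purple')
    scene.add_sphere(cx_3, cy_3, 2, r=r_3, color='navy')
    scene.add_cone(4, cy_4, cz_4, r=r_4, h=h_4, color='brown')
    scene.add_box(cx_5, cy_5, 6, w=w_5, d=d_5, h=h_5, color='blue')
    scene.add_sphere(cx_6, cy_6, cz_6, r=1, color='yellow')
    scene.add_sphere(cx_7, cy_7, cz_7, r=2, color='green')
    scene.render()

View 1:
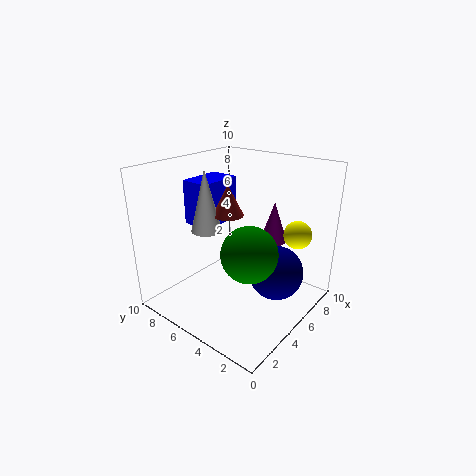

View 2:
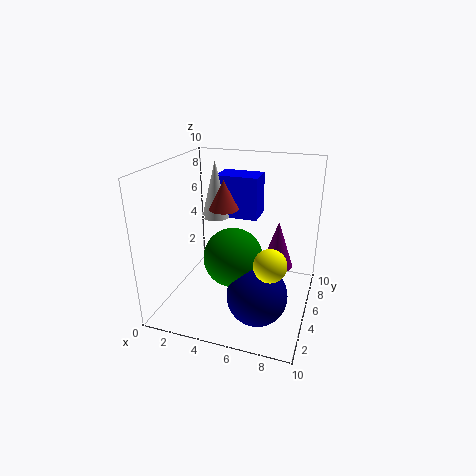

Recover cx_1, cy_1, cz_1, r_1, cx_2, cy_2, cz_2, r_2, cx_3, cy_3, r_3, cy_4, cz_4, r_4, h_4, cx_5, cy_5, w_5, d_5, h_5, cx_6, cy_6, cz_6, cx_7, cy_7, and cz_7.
cx_1 = 3, cy_1 = 6, cz_1 = 6, r_1 = 1, cx_2 = 8, cy_2 = 4, cz_2 = 4, r_2 = 1, cx_3 = 7, cy_3 = 3, r_3 = 2, cy_4 = 5, cz_4 = 7, r_4 = 1, h_4 = 2, cx_5 = 3, cy_5 = 6, w_5 = 3, d_5 = 2, h_5 = 3, cx_6 = 8, cy_6 = 2, cz_6 = 5, cx_7 = 5, cy_7 = 4, cz_7 = 4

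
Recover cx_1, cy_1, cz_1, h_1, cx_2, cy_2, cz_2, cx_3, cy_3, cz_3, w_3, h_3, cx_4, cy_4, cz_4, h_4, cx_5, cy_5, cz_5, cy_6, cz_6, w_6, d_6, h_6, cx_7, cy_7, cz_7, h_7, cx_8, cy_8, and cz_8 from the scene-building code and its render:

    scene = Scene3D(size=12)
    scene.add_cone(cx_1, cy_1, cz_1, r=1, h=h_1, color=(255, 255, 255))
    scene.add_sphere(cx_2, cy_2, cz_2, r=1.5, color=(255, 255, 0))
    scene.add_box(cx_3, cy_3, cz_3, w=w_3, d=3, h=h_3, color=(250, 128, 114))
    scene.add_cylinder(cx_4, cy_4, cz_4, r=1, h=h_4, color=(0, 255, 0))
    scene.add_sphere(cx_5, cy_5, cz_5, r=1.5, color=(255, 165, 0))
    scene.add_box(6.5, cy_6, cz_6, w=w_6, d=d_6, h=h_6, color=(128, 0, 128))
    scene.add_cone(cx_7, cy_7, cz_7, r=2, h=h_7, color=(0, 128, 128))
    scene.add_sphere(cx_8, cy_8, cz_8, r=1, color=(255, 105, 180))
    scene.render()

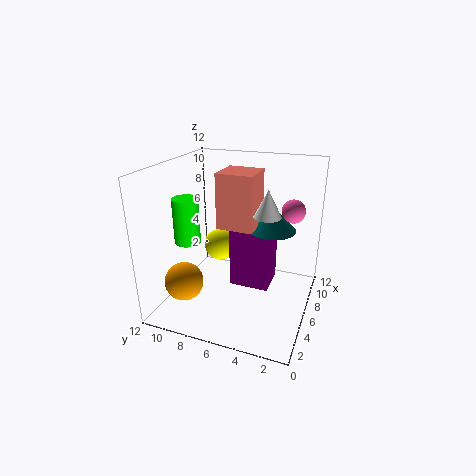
cx_1 = 4; cy_1 = 3; cz_1 = 9; h_1 = 2; cx_2 = 9; cy_2 = 9; cz_2 = 3.5; cx_3 = 5; cy_3 = 4.5; cz_3 = 7; w_3 = 3; h_3 = 4.5; cx_4 = 3; cy_4 = 9; cz_4 = 6.5; h_4 = 3.5; cx_5 = 2; cy_5 = 9; cz_5 = 3.5; cy_6 = 3.5; cz_6 = 1; w_6 = 3; d_6 = 3.5; h_6 = 5.5; cx_7 = 7.5; cy_7 = 3.5; cz_7 = 6.5; h_7 = 2; cx_8 = 8.5; cy_8 = 2; cz_8 = 8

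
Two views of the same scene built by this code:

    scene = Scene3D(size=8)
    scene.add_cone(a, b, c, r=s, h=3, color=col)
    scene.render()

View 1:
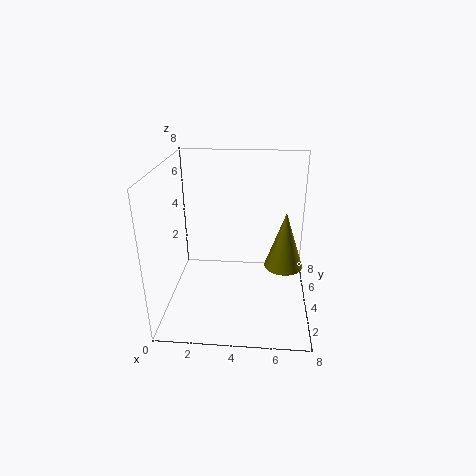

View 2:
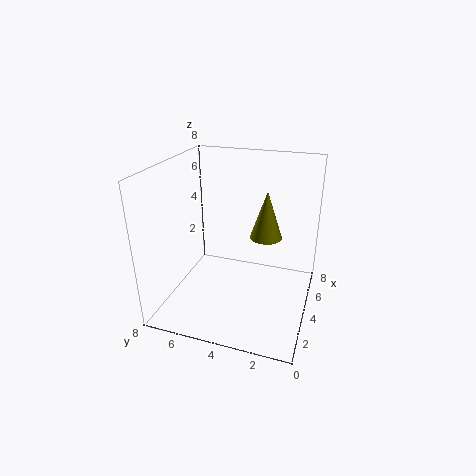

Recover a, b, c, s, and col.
a = 6.5
b = 3
c = 3
s = 1
col = 'olive'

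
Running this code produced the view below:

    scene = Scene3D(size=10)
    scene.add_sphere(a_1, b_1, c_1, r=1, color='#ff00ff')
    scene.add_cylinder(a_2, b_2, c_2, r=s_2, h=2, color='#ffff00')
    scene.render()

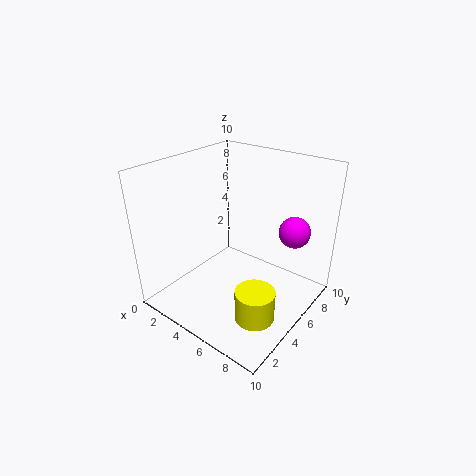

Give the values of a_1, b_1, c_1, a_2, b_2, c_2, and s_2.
a_1 = 8.75, b_1 = 6, c_1 = 6.25, a_2 = 8.25, b_2 = 2.5, c_2 = 1.5, s_2 = 1.25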